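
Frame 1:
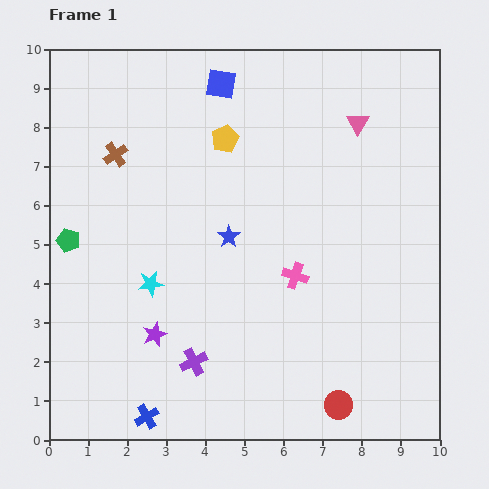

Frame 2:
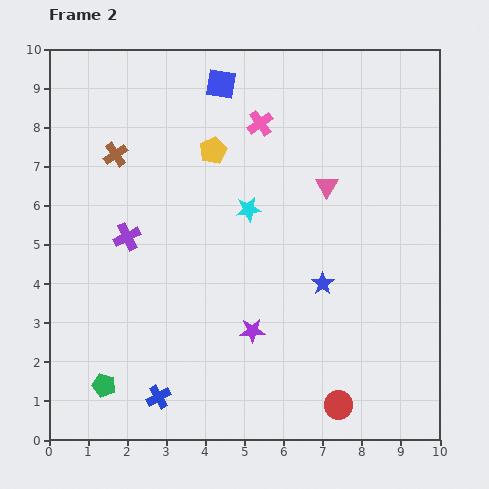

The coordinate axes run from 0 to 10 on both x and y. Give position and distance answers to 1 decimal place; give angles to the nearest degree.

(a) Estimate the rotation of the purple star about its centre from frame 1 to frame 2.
20° clockwise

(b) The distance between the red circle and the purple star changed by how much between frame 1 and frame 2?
-2.1

Distance in frame 1: 5.0. Distance in frame 2: 2.9.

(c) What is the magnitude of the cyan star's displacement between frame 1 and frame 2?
3.1

The cyan star moved from (2.6, 4.0) to (5.1, 5.9), a distance of √(2.5² + 1.9²) ≈ 3.1.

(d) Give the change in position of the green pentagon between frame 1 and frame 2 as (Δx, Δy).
(0.9, -3.7)

The green pentagon was at (0.5, 5.1) in frame 1 and (1.4, 1.4) in frame 2.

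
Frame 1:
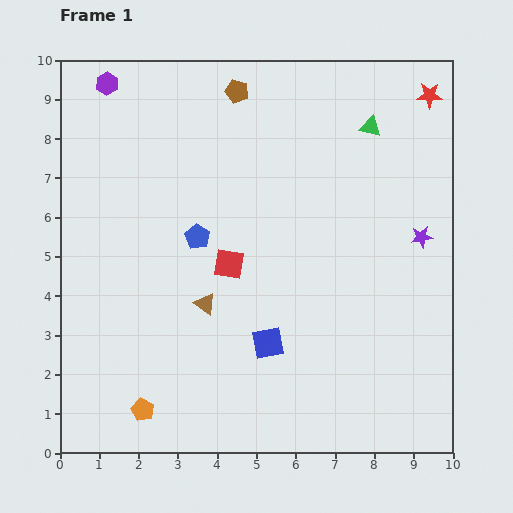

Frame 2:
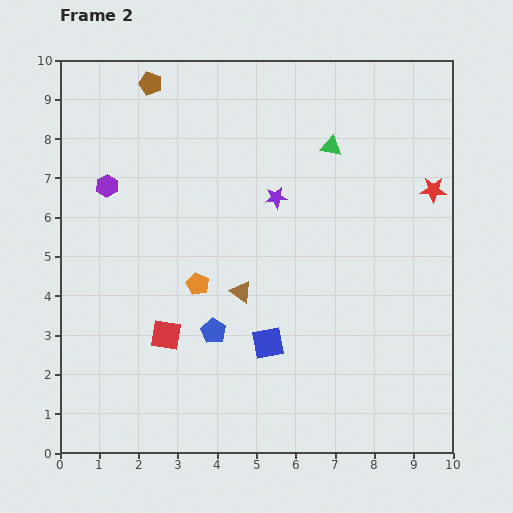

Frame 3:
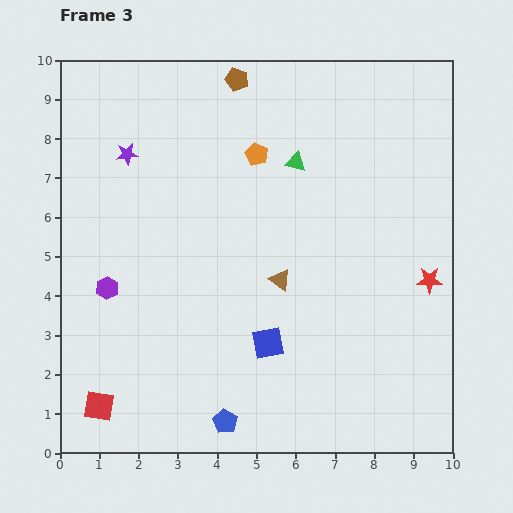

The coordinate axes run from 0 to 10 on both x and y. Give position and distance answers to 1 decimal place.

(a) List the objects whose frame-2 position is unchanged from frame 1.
the blue square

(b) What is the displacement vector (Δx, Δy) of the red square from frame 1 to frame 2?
(-1.6, -1.8)

The red square was at (4.3, 4.8) in frame 1 and (2.7, 3.0) in frame 2.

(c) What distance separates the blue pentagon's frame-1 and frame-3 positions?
4.8

The blue pentagon moved from (3.5, 5.5) to (4.2, 0.8), a distance of √(0.7² + 4.7²) ≈ 4.8.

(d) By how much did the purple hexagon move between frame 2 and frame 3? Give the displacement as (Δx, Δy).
(0.0, -2.6)

The purple hexagon was at (1.2, 6.8) in frame 2 and (1.2, 4.2) in frame 3.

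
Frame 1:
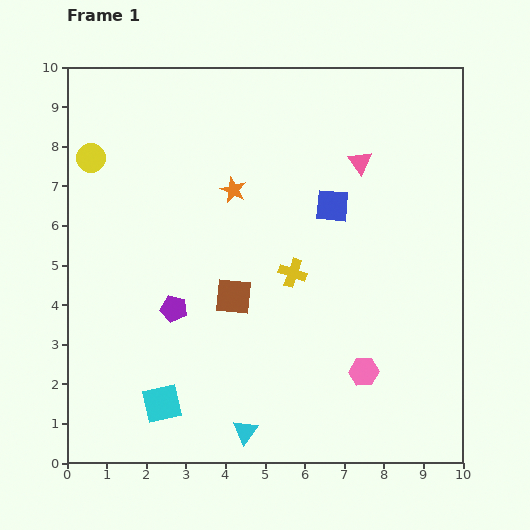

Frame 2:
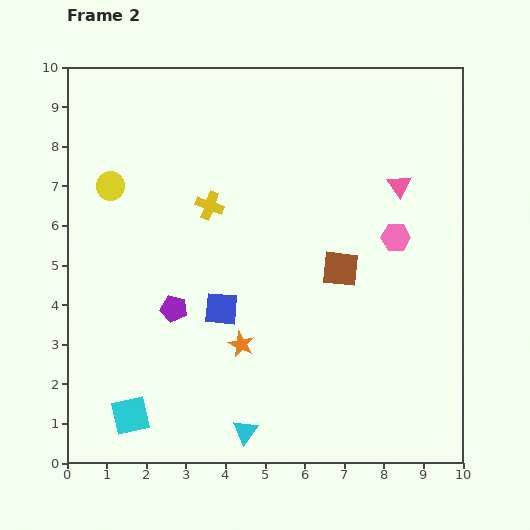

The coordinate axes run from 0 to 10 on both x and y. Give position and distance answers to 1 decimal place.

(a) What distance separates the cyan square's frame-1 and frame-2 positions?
0.9

The cyan square moved from (2.4, 1.5) to (1.6, 1.2), a distance of √(0.8² + 0.3²) ≈ 0.9.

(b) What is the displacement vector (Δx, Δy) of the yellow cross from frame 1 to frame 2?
(-2.1, 1.7)

The yellow cross was at (5.7, 4.8) in frame 1 and (3.6, 6.5) in frame 2.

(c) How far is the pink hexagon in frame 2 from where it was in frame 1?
3.5

The pink hexagon moved from (7.5, 2.3) to (8.3, 5.7), a distance of √(0.8² + 3.4²) ≈ 3.5.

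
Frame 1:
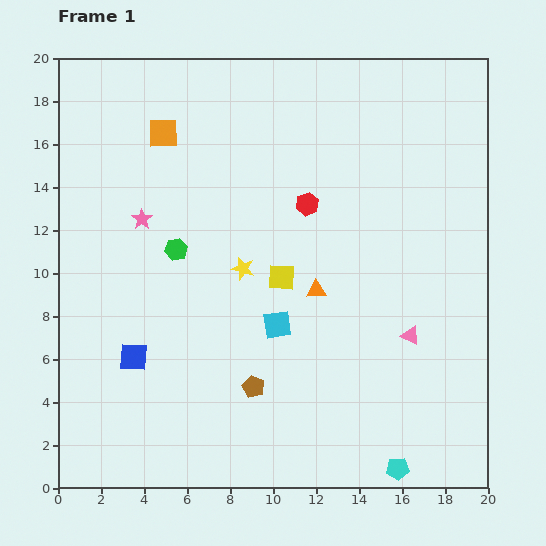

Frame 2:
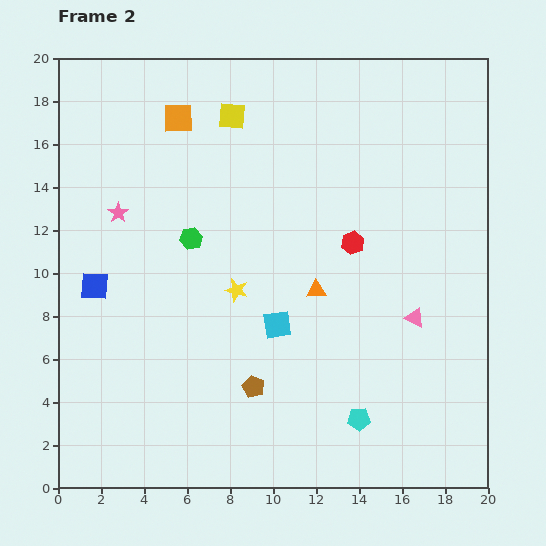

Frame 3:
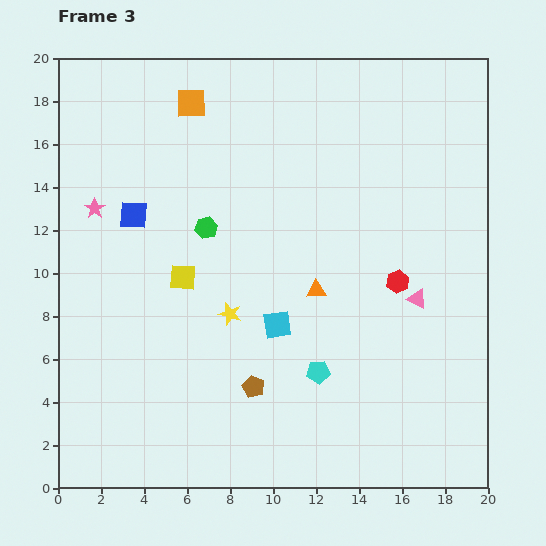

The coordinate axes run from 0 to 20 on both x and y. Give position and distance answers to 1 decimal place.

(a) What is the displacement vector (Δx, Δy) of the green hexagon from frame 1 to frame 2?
(0.7, 0.5)

The green hexagon was at (5.5, 11.1) in frame 1 and (6.2, 11.6) in frame 2.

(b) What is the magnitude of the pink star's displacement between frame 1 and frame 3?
2.3

The pink star moved from (3.9, 12.5) to (1.7, 13.0), a distance of √(2.2² + 0.5²) ≈ 2.3.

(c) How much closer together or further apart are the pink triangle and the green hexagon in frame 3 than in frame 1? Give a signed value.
-1.3

Distance in frame 1: 11.6. Distance in frame 3: 10.3.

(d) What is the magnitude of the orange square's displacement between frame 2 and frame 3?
0.9

The orange square moved from (5.6, 17.2) to (6.2, 17.9), a distance of √(0.6² + 0.7²) ≈ 0.9.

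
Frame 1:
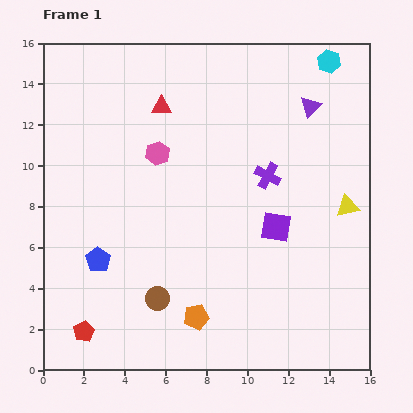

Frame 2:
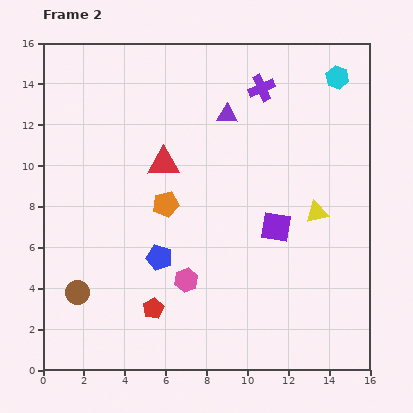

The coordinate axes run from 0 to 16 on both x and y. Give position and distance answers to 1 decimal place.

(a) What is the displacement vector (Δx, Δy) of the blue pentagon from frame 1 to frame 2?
(3.0, 0.1)

The blue pentagon was at (2.7, 5.4) in frame 1 and (5.7, 5.5) in frame 2.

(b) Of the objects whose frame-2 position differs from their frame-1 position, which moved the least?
the cyan hexagon

(moved 0.9)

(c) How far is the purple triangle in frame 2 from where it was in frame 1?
4.1

The purple triangle moved from (13.1, 12.9) to (9.0, 12.5), a distance of √(4.1² + 0.4²) ≈ 4.1.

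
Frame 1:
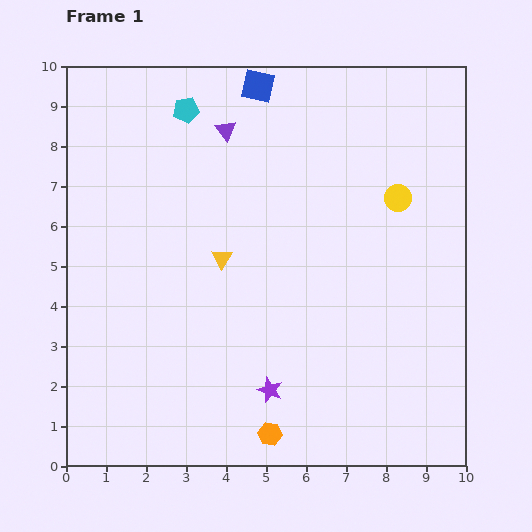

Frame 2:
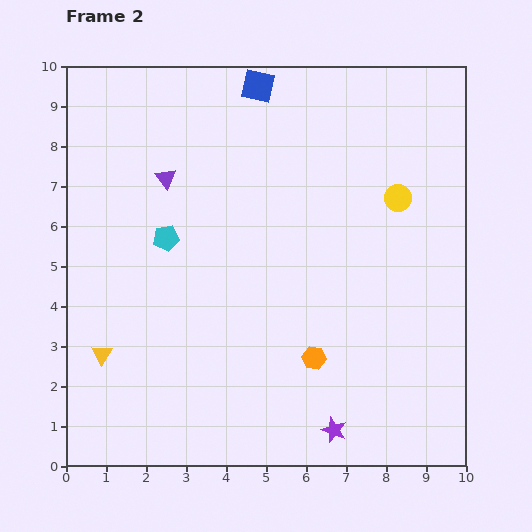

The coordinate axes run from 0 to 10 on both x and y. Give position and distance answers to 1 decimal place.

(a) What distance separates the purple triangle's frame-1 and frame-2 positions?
1.9

The purple triangle moved from (4.0, 8.4) to (2.5, 7.2), a distance of √(1.5² + 1.2²) ≈ 1.9.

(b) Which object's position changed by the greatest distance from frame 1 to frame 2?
the yellow triangle

(moved 3.8; next 3.2)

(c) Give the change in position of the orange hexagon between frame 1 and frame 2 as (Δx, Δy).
(1.1, 1.9)

The orange hexagon was at (5.1, 0.8) in frame 1 and (6.2, 2.7) in frame 2.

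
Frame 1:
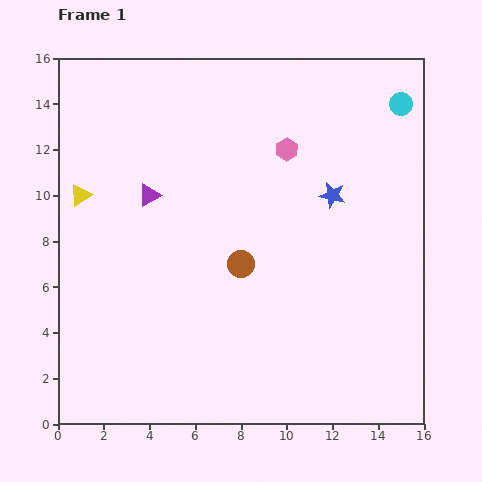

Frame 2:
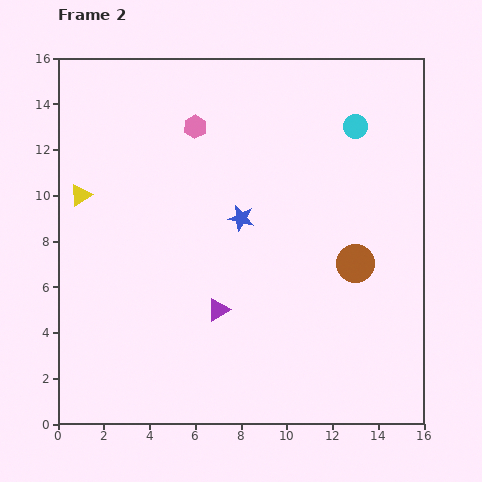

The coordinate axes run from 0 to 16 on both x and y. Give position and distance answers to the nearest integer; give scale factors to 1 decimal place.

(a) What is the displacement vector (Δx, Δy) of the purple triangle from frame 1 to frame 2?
(3, -5)

The purple triangle was at (4, 10) in frame 1 and (7, 5) in frame 2.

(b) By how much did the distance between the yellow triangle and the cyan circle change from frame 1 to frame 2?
-3

Distance in frame 1: 15. Distance in frame 2: 12.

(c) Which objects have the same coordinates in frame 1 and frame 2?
the yellow triangle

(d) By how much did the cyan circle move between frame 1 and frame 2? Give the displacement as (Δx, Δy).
(-2, -1)

The cyan circle was at (15, 14) in frame 1 and (13, 13) in frame 2.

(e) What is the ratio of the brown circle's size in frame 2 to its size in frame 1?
1.4×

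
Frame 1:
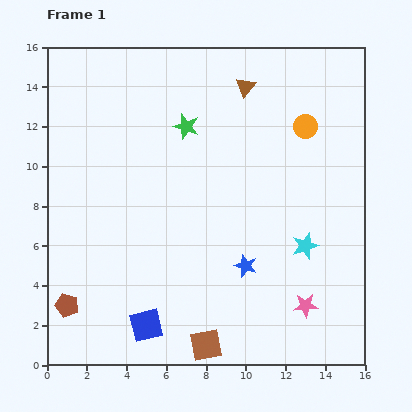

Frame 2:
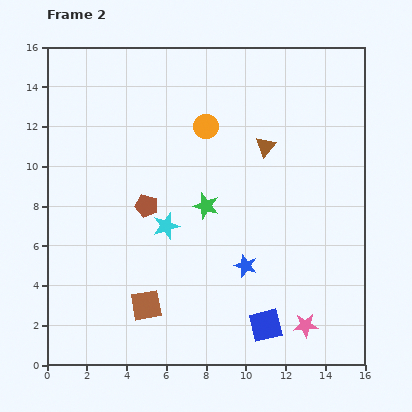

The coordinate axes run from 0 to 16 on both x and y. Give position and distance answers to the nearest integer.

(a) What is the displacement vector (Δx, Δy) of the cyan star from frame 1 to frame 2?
(-7, 1)

The cyan star was at (13, 6) in frame 1 and (6, 7) in frame 2.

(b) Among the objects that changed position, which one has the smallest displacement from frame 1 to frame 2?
the pink star

(moved 1)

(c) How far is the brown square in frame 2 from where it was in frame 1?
4

The brown square moved from (8, 1) to (5, 3), a distance of √(3² + 2²) ≈ 4.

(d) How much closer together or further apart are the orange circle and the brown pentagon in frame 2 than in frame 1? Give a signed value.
-10

Distance in frame 1: 15. Distance in frame 2: 5.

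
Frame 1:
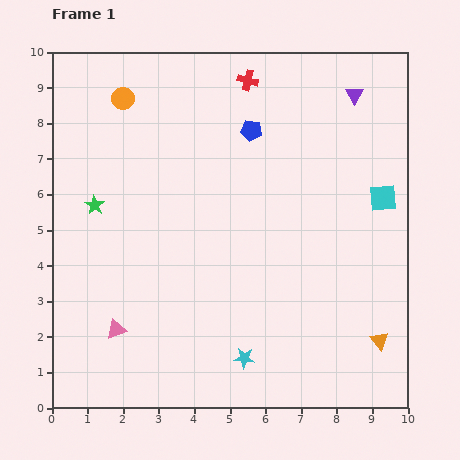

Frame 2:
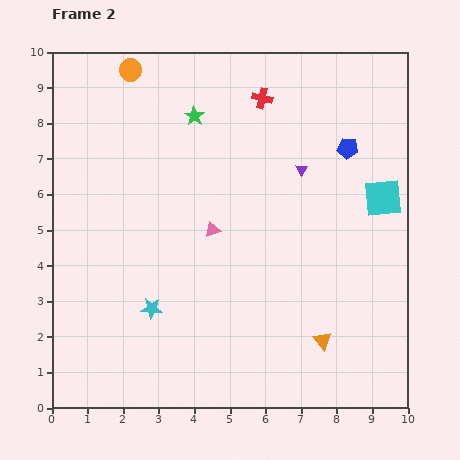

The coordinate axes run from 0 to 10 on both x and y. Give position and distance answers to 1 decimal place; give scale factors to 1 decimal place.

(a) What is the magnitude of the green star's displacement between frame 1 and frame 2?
3.8

The green star moved from (1.2, 5.7) to (4.0, 8.2), a distance of √(2.8² + 2.5²) ≈ 3.8.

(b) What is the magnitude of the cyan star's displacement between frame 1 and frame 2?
3.0

The cyan star moved from (5.4, 1.4) to (2.8, 2.8), a distance of √(2.6² + 1.4²) ≈ 3.0.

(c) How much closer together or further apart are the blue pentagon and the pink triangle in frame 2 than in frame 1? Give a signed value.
-2.4

Distance in frame 1: 6.8. Distance in frame 2: 4.4.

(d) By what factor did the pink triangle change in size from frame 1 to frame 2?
0.8×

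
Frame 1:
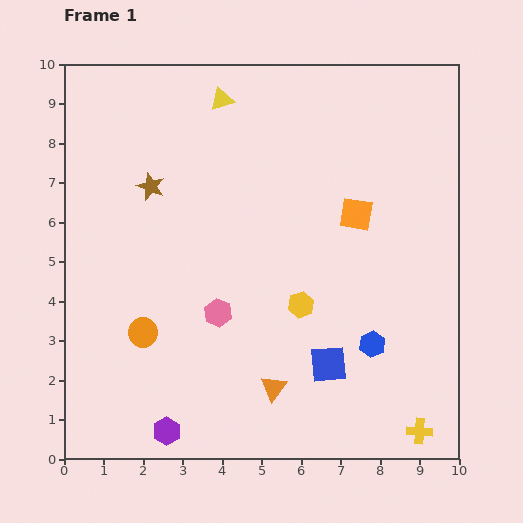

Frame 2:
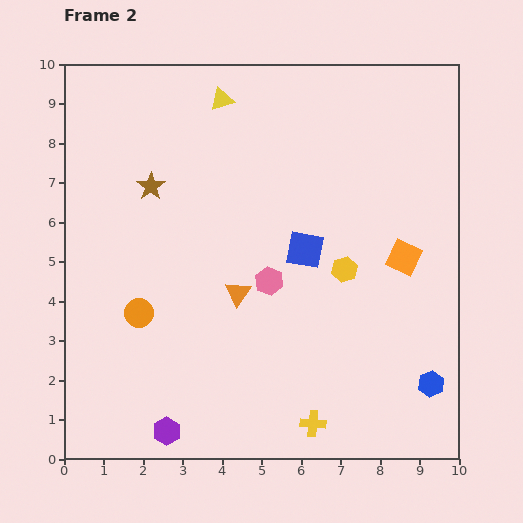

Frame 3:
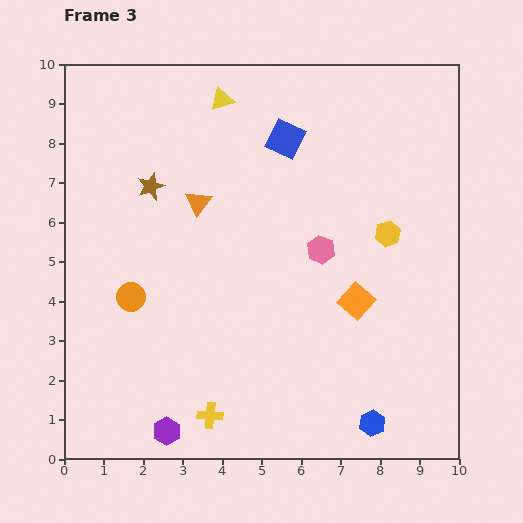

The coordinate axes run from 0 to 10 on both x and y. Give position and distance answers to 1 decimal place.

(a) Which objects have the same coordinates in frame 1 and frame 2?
the yellow triangle, the brown star, the purple hexagon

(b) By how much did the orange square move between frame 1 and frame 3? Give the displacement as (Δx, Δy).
(0.0, -2.2)

The orange square was at (7.4, 6.2) in frame 1 and (7.4, 4.0) in frame 3.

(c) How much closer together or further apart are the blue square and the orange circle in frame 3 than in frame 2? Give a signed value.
+1.1

Distance in frame 2: 4.5. Distance in frame 3: 5.6.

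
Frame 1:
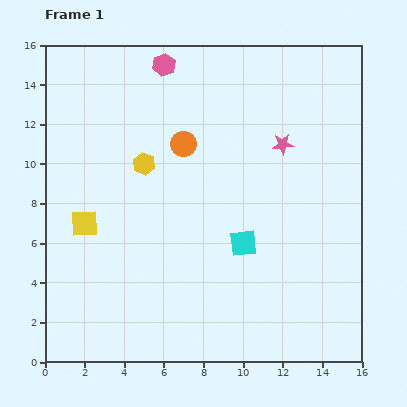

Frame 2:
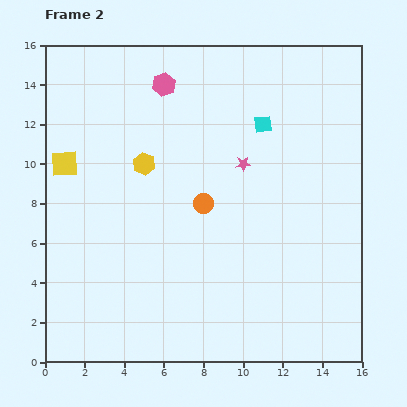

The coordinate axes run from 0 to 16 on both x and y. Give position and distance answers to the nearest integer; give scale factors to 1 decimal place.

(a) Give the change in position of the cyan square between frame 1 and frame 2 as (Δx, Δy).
(1, 6)

The cyan square was at (10, 6) in frame 1 and (11, 12) in frame 2.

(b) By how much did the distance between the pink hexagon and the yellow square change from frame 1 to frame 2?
-3

Distance in frame 1: 9. Distance in frame 2: 6.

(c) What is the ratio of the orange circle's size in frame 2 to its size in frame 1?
0.8×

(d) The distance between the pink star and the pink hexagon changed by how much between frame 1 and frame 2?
-1

Distance in frame 1: 7. Distance in frame 2: 6.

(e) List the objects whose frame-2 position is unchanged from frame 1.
the yellow hexagon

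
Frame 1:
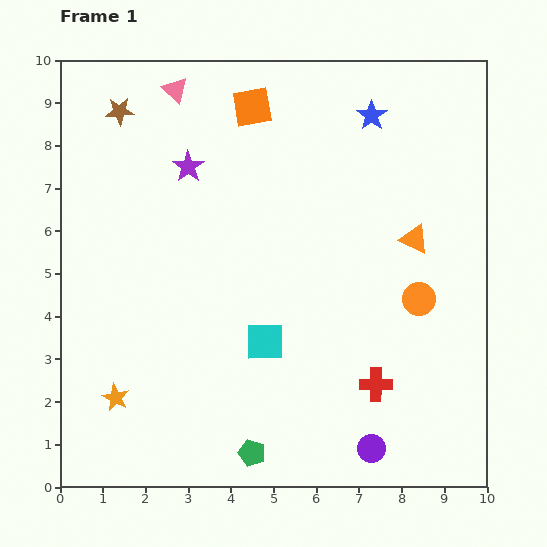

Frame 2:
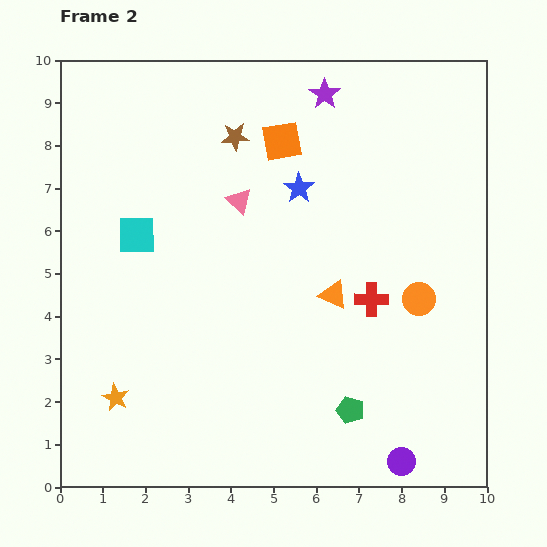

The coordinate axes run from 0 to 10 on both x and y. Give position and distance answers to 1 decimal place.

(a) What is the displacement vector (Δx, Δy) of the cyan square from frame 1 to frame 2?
(-3.0, 2.5)

The cyan square was at (4.8, 3.4) in frame 1 and (1.8, 5.9) in frame 2.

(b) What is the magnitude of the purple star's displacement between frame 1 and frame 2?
3.6

The purple star moved from (3.0, 7.5) to (6.2, 9.2), a distance of √(3.2² + 1.7²) ≈ 3.6.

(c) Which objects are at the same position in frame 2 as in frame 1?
the orange circle, the orange star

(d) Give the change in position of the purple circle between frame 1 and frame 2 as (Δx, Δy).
(0.7, -0.3)

The purple circle was at (7.3, 0.9) in frame 1 and (8.0, 0.6) in frame 2.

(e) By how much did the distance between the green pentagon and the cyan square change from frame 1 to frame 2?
+3.9

Distance in frame 1: 2.6. Distance in frame 2: 6.5.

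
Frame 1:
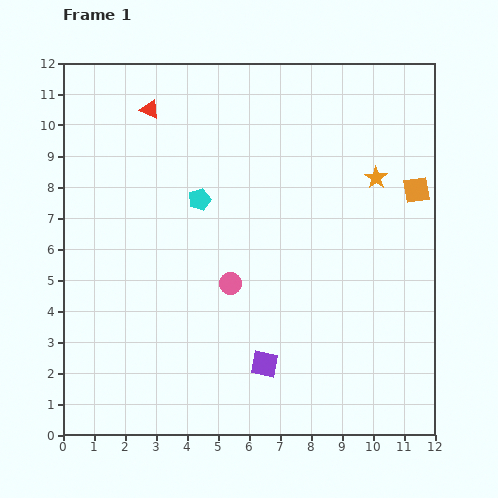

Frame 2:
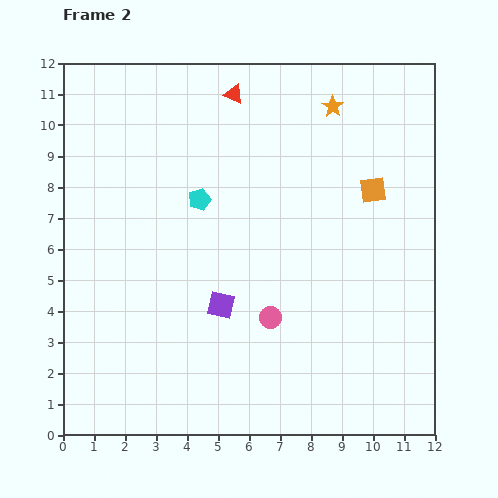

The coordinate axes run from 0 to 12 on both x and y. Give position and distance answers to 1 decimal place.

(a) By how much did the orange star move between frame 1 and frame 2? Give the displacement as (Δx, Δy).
(-1.4, 2.3)

The orange star was at (10.1, 8.3) in frame 1 and (8.7, 10.6) in frame 2.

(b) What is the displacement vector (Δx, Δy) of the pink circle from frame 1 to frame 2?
(1.3, -1.1)

The pink circle was at (5.4, 4.9) in frame 1 and (6.7, 3.8) in frame 2.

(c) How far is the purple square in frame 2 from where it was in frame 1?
2.4

The purple square moved from (6.5, 2.3) to (5.1, 4.2), a distance of √(1.4² + 1.9²) ≈ 2.4.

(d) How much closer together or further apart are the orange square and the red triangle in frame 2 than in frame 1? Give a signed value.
-3.5

Distance in frame 1: 9.0. Distance in frame 2: 5.5.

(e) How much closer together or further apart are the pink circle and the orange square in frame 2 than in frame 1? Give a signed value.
-1.4

Distance in frame 1: 6.7. Distance in frame 2: 5.3.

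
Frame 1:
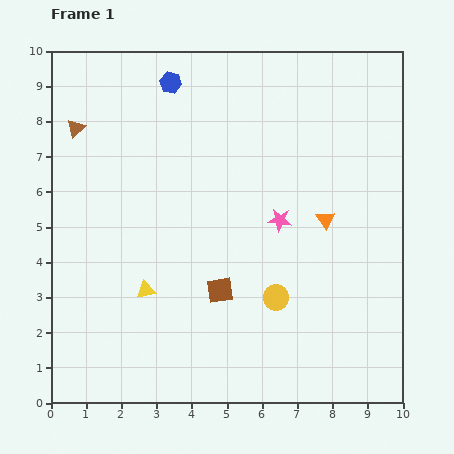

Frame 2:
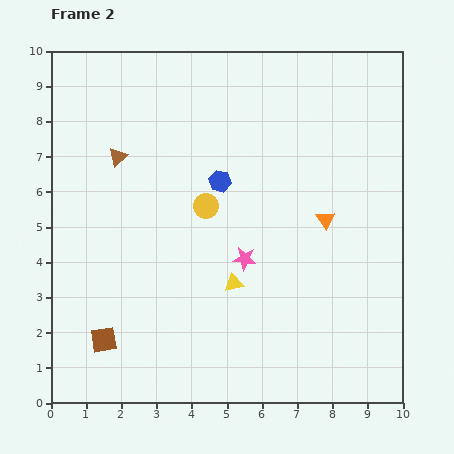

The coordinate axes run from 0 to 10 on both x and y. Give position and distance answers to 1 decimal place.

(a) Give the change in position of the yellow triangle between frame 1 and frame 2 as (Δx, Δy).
(2.5, 0.2)

The yellow triangle was at (2.7, 3.2) in frame 1 and (5.2, 3.4) in frame 2.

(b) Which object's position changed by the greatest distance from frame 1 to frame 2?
the brown square

(moved 3.6; next 3.3)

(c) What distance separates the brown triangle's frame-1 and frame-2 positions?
1.4

The brown triangle moved from (0.7, 7.8) to (1.9, 7.0), a distance of √(1.2² + 0.8²) ≈ 1.4.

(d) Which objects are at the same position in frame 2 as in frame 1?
the orange triangle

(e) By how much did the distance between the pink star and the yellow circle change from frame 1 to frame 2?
-0.3

Distance in frame 1: 2.2. Distance in frame 2: 1.9.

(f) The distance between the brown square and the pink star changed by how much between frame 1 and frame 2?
+2.0

Distance in frame 1: 2.6. Distance in frame 2: 4.6.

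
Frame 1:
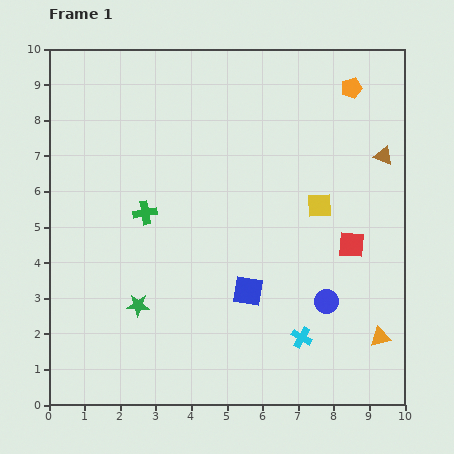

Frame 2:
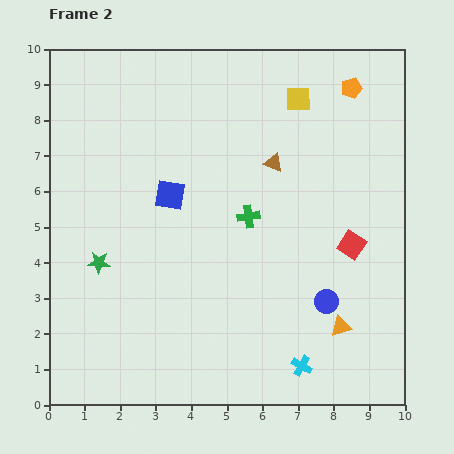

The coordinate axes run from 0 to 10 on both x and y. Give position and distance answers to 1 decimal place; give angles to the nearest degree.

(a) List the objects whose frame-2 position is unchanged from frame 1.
the blue circle, the red square, the orange pentagon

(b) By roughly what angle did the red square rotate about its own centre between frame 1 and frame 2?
28° clockwise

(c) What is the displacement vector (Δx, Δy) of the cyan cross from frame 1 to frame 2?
(0.0, -0.8)

The cyan cross was at (7.1, 1.9) in frame 1 and (7.1, 1.1) in frame 2.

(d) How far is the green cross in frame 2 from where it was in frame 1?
2.9

The green cross moved from (2.7, 5.4) to (5.6, 5.3), a distance of √(2.9² + 0.1²) ≈ 2.9.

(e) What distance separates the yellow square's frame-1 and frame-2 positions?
3.1

The yellow square moved from (7.6, 5.6) to (7.0, 8.6), a distance of √(0.6² + 3.0²) ≈ 3.1.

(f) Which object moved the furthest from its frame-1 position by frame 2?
the blue square

(moved 3.5; next 3.1)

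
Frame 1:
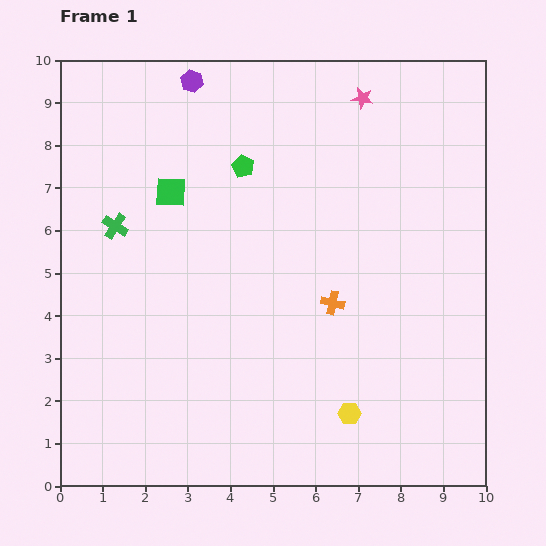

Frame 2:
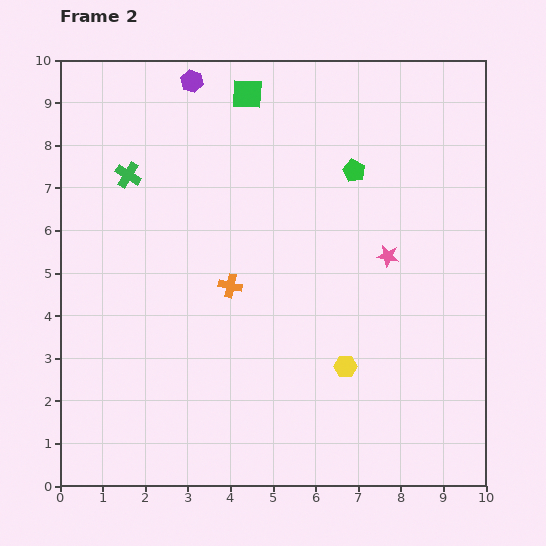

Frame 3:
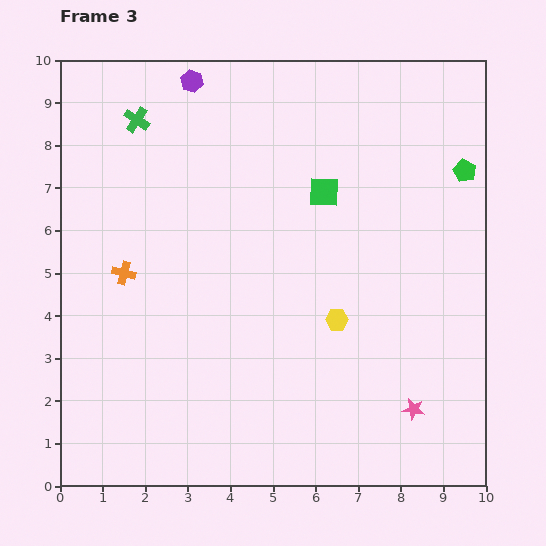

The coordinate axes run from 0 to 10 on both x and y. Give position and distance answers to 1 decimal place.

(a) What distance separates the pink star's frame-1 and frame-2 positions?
3.7

The pink star moved from (7.1, 9.1) to (7.7, 5.4), a distance of √(0.6² + 3.7²) ≈ 3.7.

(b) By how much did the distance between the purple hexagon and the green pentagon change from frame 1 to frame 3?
+4.4

Distance in frame 1: 2.3. Distance in frame 3: 6.7.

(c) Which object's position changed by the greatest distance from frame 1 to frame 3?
the pink star

(moved 7.4; next 5.2)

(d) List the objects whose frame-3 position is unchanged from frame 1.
the purple hexagon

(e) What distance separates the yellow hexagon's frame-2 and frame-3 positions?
1.1

The yellow hexagon moved from (6.7, 2.8) to (6.5, 3.9), a distance of √(0.2² + 1.1²) ≈ 1.1.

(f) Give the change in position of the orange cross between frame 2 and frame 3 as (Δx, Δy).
(-2.5, 0.3)

The orange cross was at (4.0, 4.7) in frame 2 and (1.5, 5.0) in frame 3.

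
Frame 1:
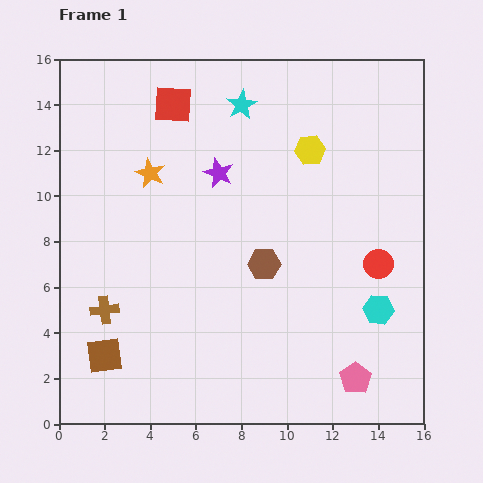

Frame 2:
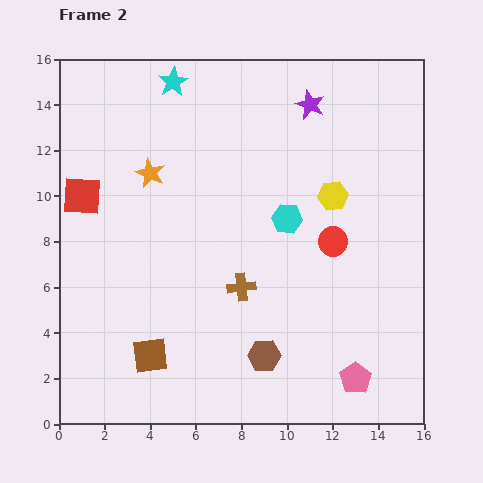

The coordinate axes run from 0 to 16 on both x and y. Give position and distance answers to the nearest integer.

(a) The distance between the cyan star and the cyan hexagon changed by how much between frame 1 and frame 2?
-3

Distance in frame 1: 11. Distance in frame 2: 8.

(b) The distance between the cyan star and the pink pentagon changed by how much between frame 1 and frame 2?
+2

Distance in frame 1: 13. Distance in frame 2: 15.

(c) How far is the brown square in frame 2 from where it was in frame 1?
2

The brown square moved from (2, 3) to (4, 3), a distance of √(2² + 0²) ≈ 2.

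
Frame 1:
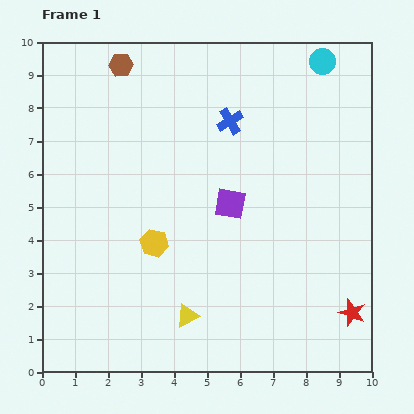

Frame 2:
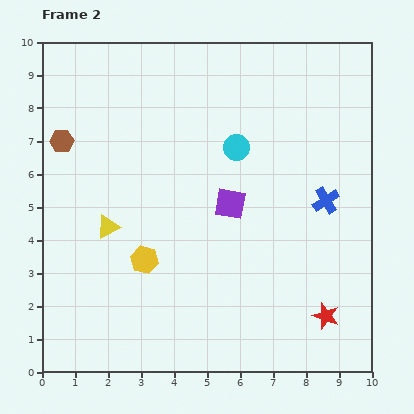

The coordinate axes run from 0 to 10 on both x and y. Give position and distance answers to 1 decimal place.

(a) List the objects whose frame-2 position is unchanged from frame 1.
the purple square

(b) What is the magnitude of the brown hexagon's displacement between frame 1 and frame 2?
2.9

The brown hexagon moved from (2.4, 9.3) to (0.6, 7.0), a distance of √(1.8² + 2.3²) ≈ 2.9.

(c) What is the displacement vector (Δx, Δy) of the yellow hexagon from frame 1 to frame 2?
(-0.3, -0.5)

The yellow hexagon was at (3.4, 3.9) in frame 1 and (3.1, 3.4) in frame 2.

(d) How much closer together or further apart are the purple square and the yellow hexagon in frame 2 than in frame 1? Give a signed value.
+0.5

Distance in frame 1: 2.6. Distance in frame 2: 3.1.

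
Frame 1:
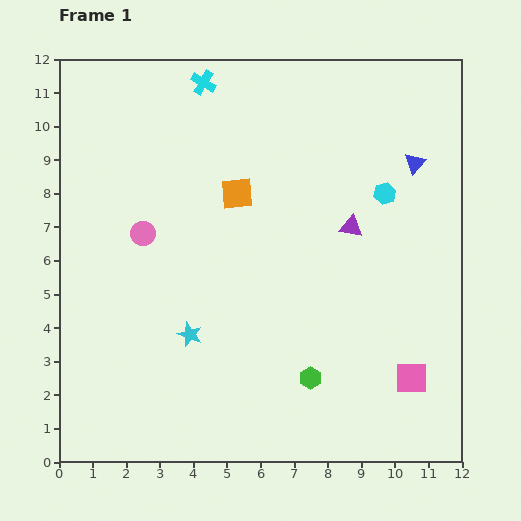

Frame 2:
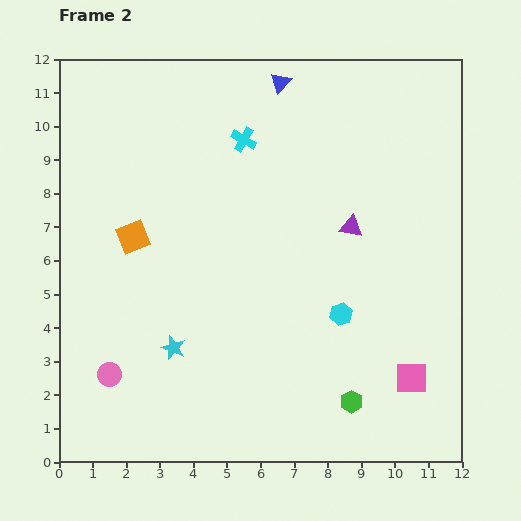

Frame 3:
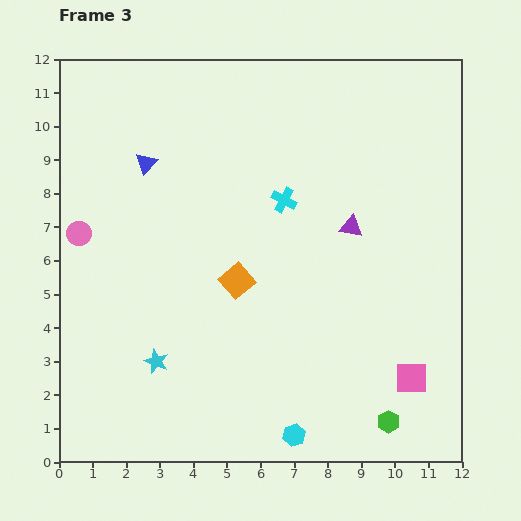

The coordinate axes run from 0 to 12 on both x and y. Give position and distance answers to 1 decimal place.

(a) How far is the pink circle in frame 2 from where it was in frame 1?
4.3

The pink circle moved from (2.5, 6.8) to (1.5, 2.6), a distance of √(1.0² + 4.2²) ≈ 4.3.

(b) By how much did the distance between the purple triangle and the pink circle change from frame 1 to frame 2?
+2.2

Distance in frame 1: 6.2. Distance in frame 2: 8.4.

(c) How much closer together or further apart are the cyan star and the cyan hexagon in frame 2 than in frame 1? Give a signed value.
-2.1

Distance in frame 1: 7.2. Distance in frame 2: 5.1.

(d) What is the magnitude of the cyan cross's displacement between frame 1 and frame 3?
4.2

The cyan cross moved from (4.3, 11.3) to (6.7, 7.8), a distance of √(2.4² + 3.5²) ≈ 4.2.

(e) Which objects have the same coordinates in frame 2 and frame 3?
the pink square, the purple triangle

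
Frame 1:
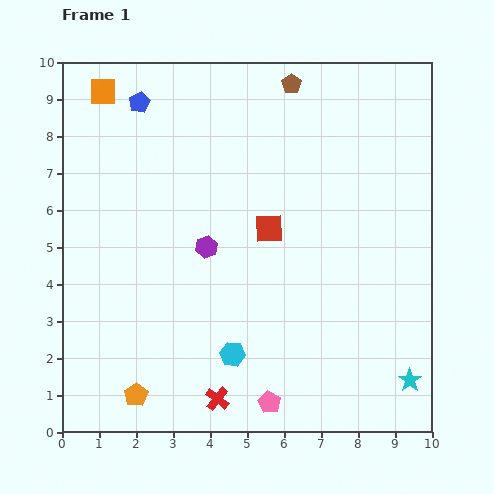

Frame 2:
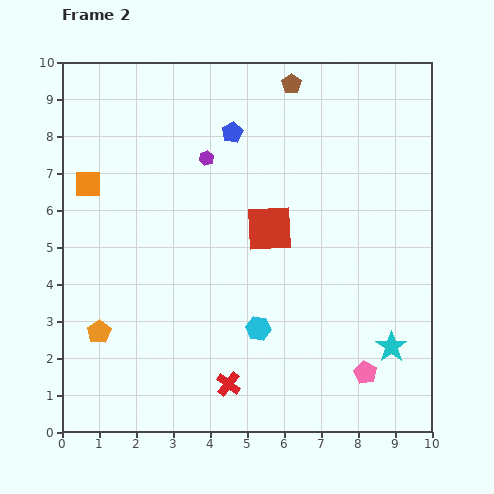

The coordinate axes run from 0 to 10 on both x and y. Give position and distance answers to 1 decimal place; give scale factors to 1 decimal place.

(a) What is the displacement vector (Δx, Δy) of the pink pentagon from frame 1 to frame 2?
(2.6, 0.8)

The pink pentagon was at (5.6, 0.8) in frame 1 and (8.2, 1.6) in frame 2.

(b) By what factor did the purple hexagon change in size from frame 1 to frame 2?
0.7×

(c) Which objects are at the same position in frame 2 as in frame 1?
the brown pentagon, the red square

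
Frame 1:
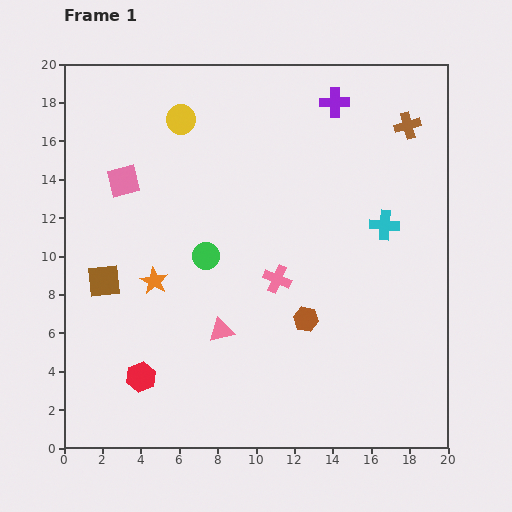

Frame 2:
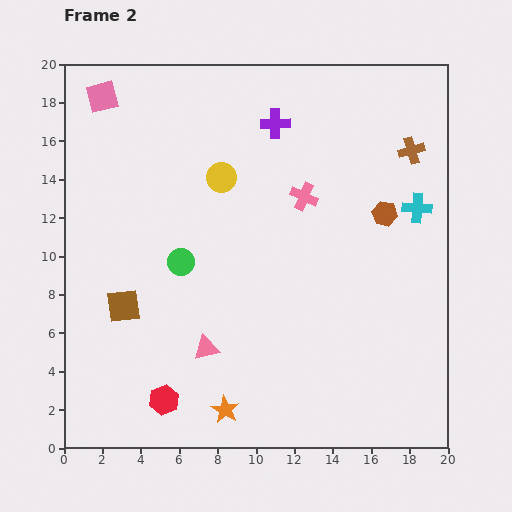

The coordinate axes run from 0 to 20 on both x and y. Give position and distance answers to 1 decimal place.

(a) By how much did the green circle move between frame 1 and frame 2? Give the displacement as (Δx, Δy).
(-1.3, -0.3)

The green circle was at (7.4, 10.0) in frame 1 and (6.1, 9.7) in frame 2.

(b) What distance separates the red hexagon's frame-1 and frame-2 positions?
1.7

The red hexagon moved from (4.0, 3.7) to (5.2, 2.5), a distance of √(1.2² + 1.2²) ≈ 1.7.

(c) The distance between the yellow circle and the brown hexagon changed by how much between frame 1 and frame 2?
-3.6

Distance in frame 1: 12.3. Distance in frame 2: 8.7.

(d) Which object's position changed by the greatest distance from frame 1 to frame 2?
the orange star

(moved 7.7; next 6.9)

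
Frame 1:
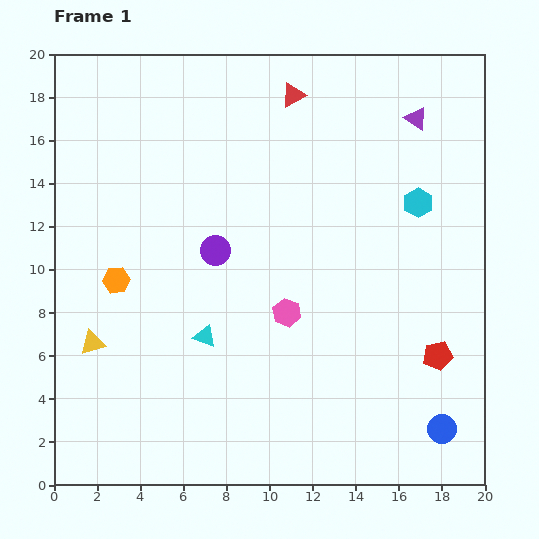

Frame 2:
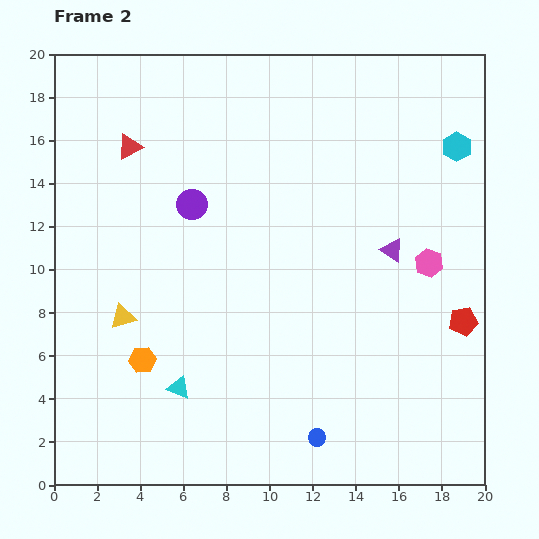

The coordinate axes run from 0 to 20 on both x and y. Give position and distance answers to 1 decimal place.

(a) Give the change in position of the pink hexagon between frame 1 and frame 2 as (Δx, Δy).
(6.6, 2.3)

The pink hexagon was at (10.8, 8.0) in frame 1 and (17.4, 10.3) in frame 2.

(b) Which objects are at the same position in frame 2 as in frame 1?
none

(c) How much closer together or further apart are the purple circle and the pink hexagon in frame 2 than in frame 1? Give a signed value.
+6.9

Distance in frame 1: 4.4. Distance in frame 2: 11.3.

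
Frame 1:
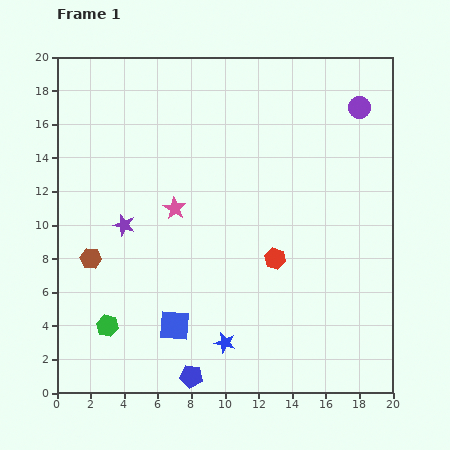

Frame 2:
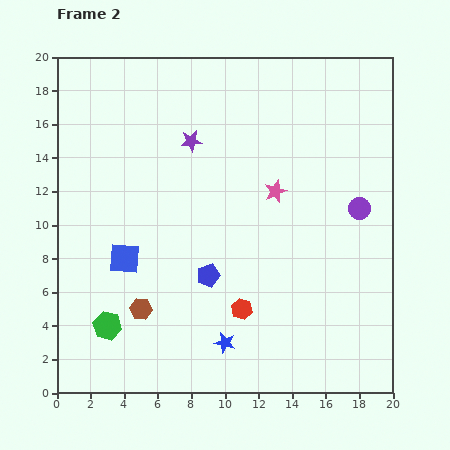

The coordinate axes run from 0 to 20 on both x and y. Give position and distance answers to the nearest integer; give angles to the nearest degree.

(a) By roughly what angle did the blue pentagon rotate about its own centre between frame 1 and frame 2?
26° counter-clockwise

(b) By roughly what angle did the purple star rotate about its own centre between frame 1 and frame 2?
22° counter-clockwise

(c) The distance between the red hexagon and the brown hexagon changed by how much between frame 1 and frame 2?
-5

Distance in frame 1: 11. Distance in frame 2: 6.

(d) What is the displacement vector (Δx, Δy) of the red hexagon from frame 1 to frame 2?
(-2, -3)

The red hexagon was at (13, 8) in frame 1 and (11, 5) in frame 2.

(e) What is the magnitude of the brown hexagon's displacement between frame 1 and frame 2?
4

The brown hexagon moved from (2, 8) to (5, 5), a distance of √(3² + 3²) ≈ 4.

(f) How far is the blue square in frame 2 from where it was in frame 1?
5

The blue square moved from (7, 4) to (4, 8), a distance of √(3² + 4²) ≈ 5.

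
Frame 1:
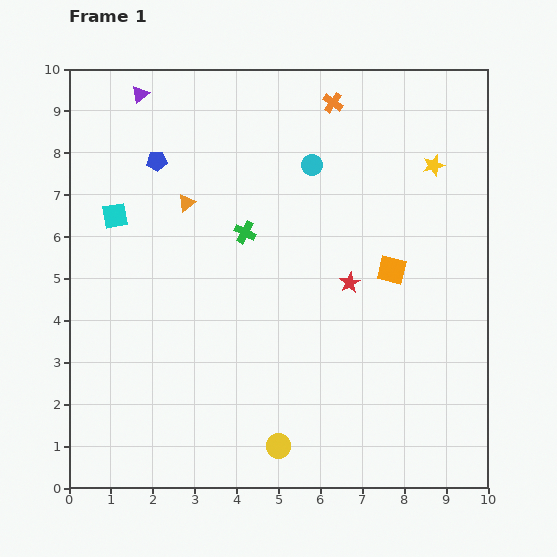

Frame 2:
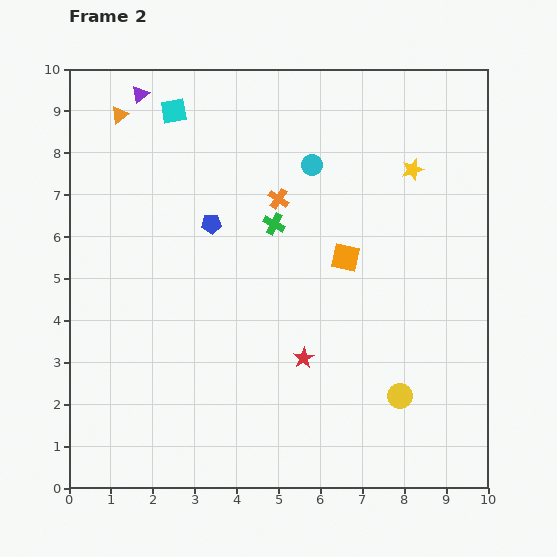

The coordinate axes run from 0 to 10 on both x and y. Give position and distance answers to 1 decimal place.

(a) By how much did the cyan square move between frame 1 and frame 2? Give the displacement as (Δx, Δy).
(1.4, 2.5)

The cyan square was at (1.1, 6.5) in frame 1 and (2.5, 9.0) in frame 2.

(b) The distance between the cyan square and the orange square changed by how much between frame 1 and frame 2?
-1.3

Distance in frame 1: 6.7. Distance in frame 2: 5.4.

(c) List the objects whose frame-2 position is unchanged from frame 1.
the purple triangle, the cyan circle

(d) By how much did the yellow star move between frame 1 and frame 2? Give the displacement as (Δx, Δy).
(-0.5, -0.1)

The yellow star was at (8.7, 7.7) in frame 1 and (8.2, 7.6) in frame 2.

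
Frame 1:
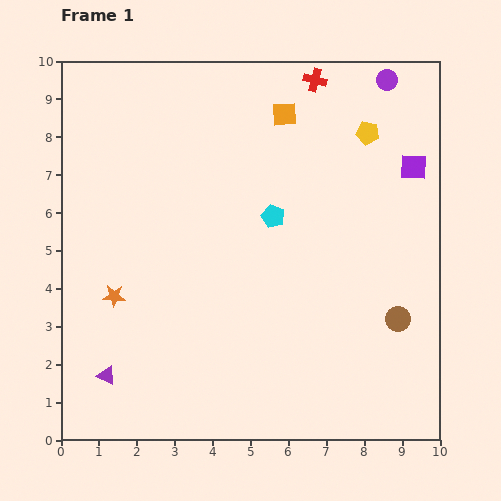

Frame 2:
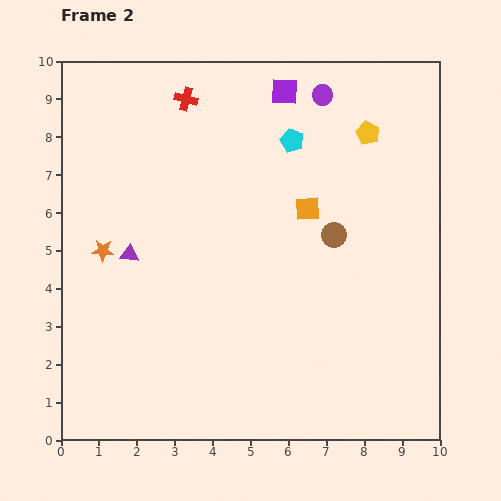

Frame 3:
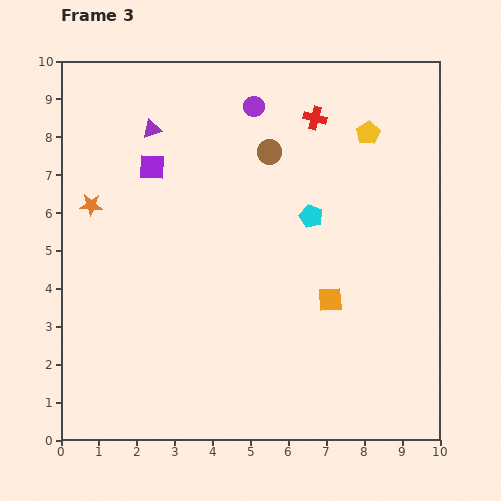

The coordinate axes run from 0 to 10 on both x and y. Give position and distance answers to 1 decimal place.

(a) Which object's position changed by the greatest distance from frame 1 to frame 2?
the purple square

(moved 3.9; next 3.4)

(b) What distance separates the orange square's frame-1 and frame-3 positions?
5.0

The orange square moved from (5.9, 8.6) to (7.1, 3.7), a distance of √(1.2² + 4.9²) ≈ 5.0.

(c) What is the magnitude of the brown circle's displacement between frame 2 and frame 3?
2.8

The brown circle moved from (7.2, 5.4) to (5.5, 7.6), a distance of √(1.7² + 2.2²) ≈ 2.8.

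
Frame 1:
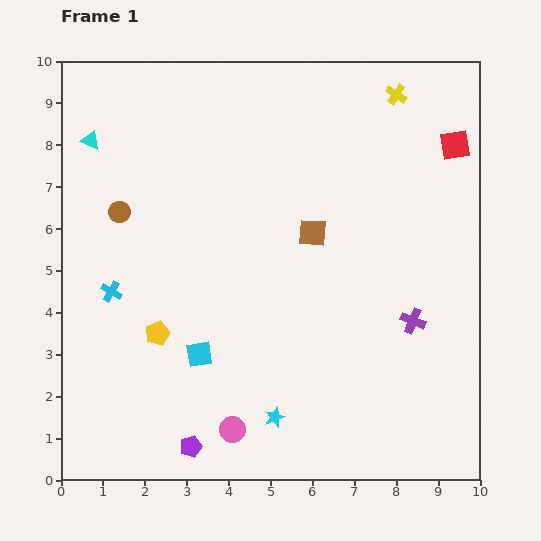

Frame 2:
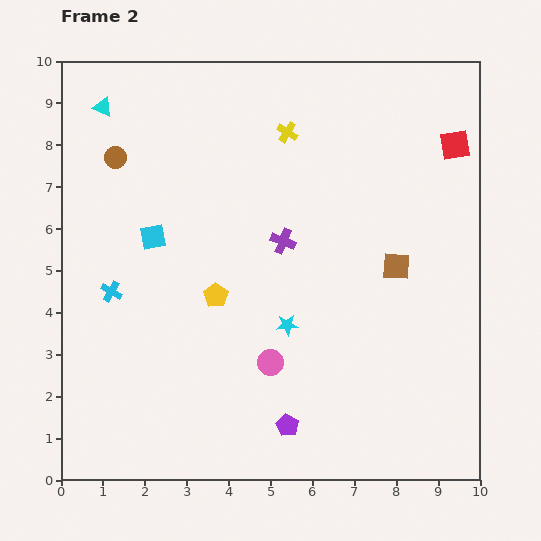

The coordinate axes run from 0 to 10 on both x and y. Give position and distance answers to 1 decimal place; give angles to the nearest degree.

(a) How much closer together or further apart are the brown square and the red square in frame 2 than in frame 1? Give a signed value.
-0.8

Distance in frame 1: 4.0. Distance in frame 2: 3.2.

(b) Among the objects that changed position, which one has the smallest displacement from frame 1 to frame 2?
the cyan triangle

(moved 0.9)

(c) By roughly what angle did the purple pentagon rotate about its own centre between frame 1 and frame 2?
22° counter-clockwise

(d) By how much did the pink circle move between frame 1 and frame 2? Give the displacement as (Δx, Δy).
(0.9, 1.6)

The pink circle was at (4.1, 1.2) in frame 1 and (5.0, 2.8) in frame 2.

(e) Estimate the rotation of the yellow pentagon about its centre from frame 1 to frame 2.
17° counter-clockwise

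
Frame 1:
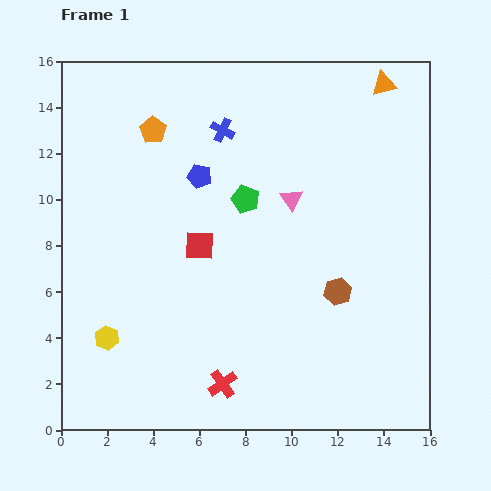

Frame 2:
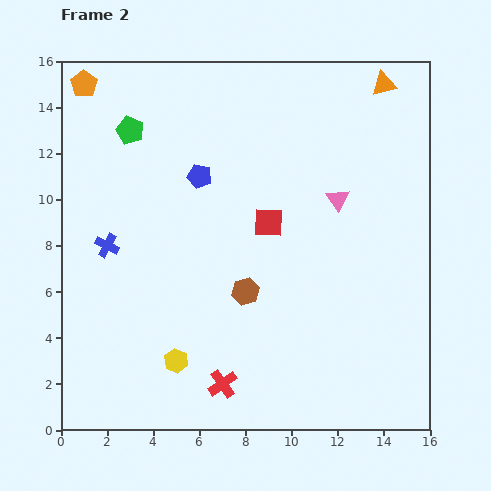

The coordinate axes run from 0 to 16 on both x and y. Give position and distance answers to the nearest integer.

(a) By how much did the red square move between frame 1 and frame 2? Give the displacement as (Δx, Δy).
(3, 1)

The red square was at (6, 8) in frame 1 and (9, 9) in frame 2.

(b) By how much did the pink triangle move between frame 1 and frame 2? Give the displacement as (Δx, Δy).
(2, 0)

The pink triangle was at (10, 10) in frame 1 and (12, 10) in frame 2.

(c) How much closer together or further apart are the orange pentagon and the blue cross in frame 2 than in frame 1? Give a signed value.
+4

Distance in frame 1: 3. Distance in frame 2: 7.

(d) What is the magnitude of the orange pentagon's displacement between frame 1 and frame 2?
4

The orange pentagon moved from (4, 13) to (1, 15), a distance of √(3² + 2²) ≈ 4.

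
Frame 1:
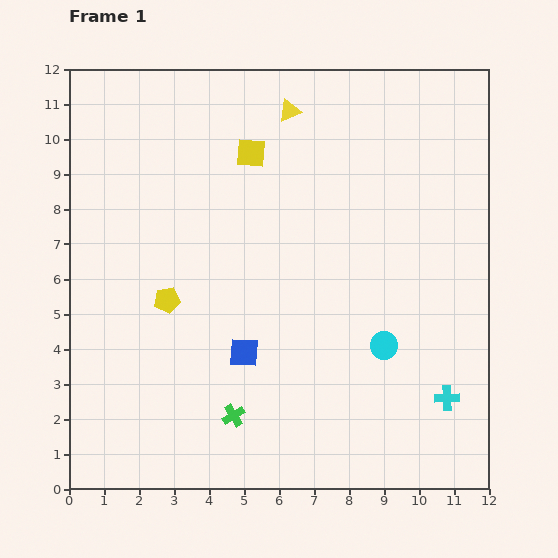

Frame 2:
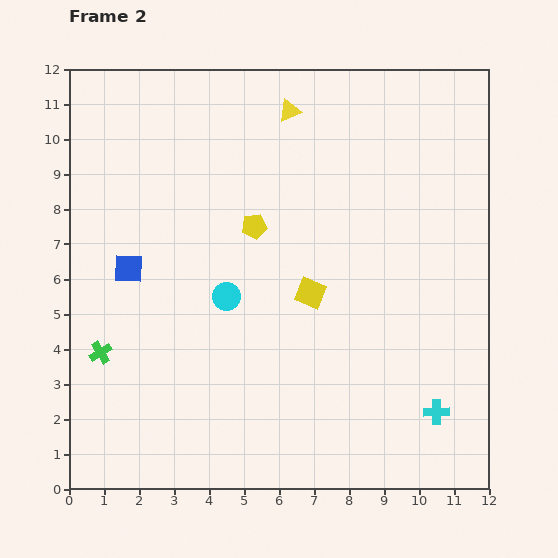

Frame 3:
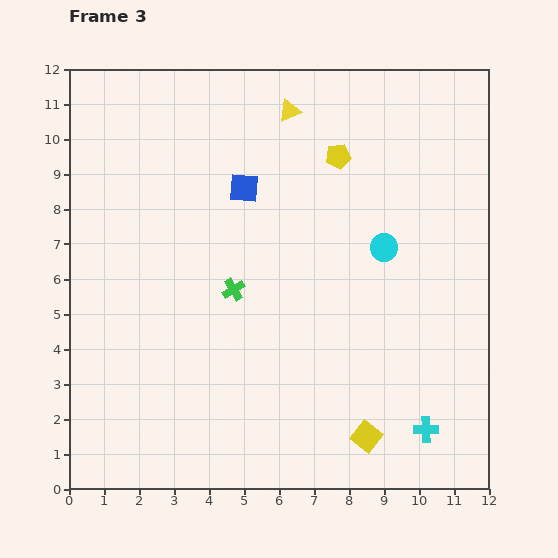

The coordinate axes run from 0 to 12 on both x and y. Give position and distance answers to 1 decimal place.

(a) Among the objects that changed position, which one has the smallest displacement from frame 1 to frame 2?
the cyan cross

(moved 0.5)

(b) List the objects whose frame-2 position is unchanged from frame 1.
the yellow triangle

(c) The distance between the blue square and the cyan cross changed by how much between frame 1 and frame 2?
+3.8

Distance in frame 1: 5.9. Distance in frame 2: 9.7.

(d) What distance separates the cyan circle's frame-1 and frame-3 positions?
2.8

The cyan circle moved from (9.0, 4.1) to (9.0, 6.9), a distance of √(0.0² + 2.8²) ≈ 2.8.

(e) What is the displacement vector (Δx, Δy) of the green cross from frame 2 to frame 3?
(3.8, 1.8)

The green cross was at (0.9, 3.9) in frame 2 and (4.7, 5.7) in frame 3.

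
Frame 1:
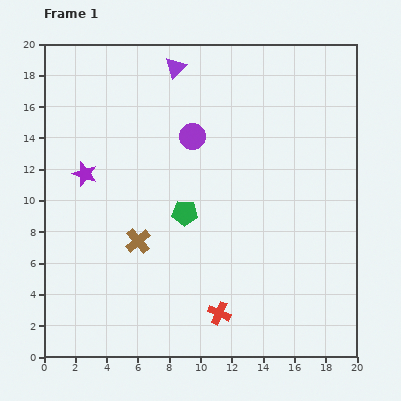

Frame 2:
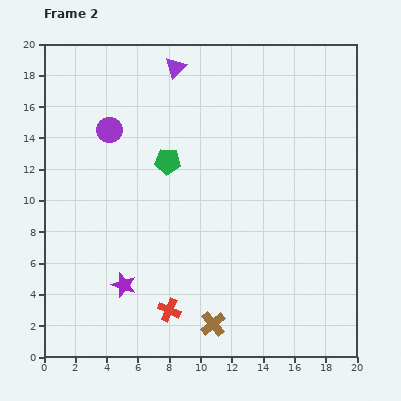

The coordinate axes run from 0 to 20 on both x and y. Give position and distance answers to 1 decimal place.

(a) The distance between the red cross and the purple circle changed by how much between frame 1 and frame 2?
+0.7

Distance in frame 1: 11.4. Distance in frame 2: 12.1.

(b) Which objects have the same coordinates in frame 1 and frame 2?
the purple triangle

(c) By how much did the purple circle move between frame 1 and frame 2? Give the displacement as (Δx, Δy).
(-5.3, 0.4)

The purple circle was at (9.5, 14.1) in frame 1 and (4.2, 14.5) in frame 2.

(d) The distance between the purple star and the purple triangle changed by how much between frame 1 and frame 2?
+5.4

Distance in frame 1: 8.9. Distance in frame 2: 14.3.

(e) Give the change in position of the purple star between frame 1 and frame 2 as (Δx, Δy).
(2.5, -7.1)

The purple star was at (2.6, 11.7) in frame 1 and (5.1, 4.6) in frame 2.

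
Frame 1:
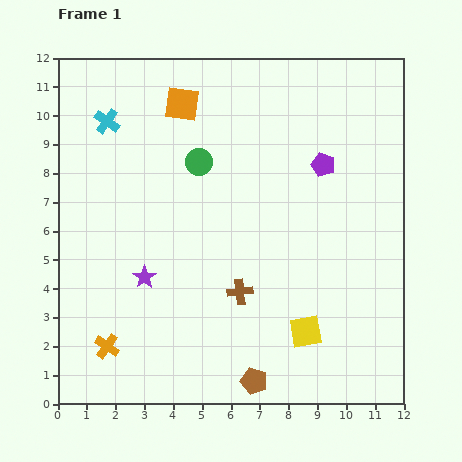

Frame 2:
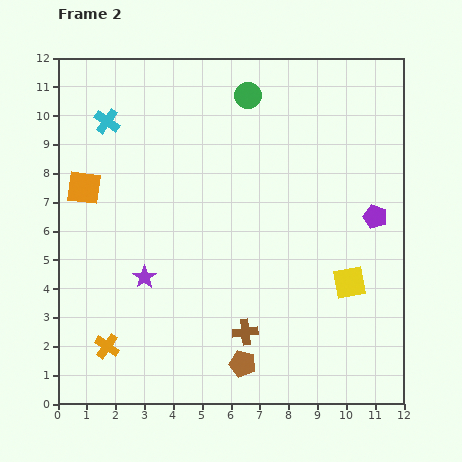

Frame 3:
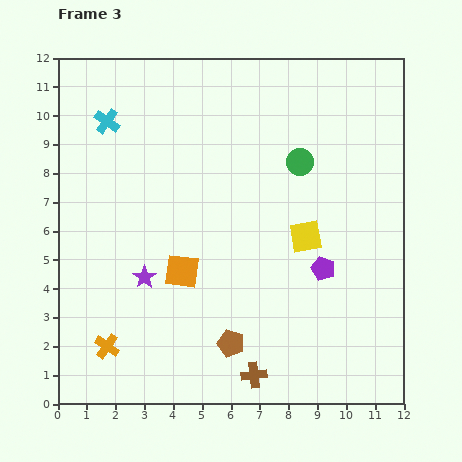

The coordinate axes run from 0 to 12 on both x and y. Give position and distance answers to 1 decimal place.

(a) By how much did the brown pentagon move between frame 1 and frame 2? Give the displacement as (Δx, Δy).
(-0.4, 0.6)

The brown pentagon was at (6.8, 0.8) in frame 1 and (6.4, 1.4) in frame 2.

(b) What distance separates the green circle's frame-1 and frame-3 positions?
3.5

The green circle moved from (4.9, 8.4) to (8.4, 8.4), a distance of √(3.5² + 0.0²) ≈ 3.5.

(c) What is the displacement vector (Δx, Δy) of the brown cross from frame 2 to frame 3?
(0.3, -1.5)

The brown cross was at (6.5, 2.5) in frame 2 and (6.8, 1.0) in frame 3.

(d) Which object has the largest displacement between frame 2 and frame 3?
the orange square

(moved 4.5; next 2.9)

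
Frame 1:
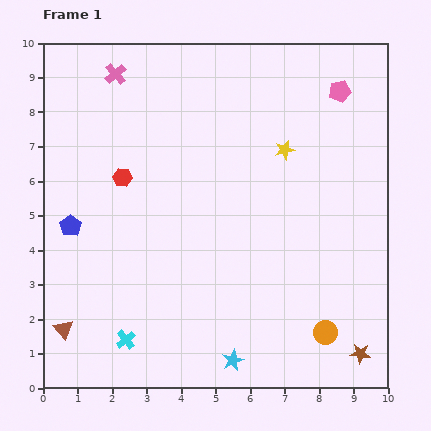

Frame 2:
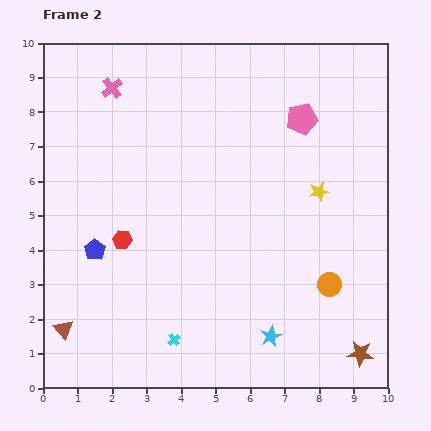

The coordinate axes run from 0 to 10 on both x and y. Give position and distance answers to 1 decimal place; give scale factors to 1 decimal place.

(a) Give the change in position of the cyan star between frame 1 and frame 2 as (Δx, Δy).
(1.1, 0.7)

The cyan star was at (5.5, 0.8) in frame 1 and (6.6, 1.5) in frame 2.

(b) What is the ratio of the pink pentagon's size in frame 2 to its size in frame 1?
1.5×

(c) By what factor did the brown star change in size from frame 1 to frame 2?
1.3×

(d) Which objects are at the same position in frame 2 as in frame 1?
the brown triangle, the brown star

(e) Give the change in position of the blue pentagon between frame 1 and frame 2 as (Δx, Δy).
(0.7, -0.7)

The blue pentagon was at (0.8, 4.7) in frame 1 and (1.5, 4.0) in frame 2.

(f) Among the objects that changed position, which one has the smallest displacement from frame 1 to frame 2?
the pink cross

(moved 0.4)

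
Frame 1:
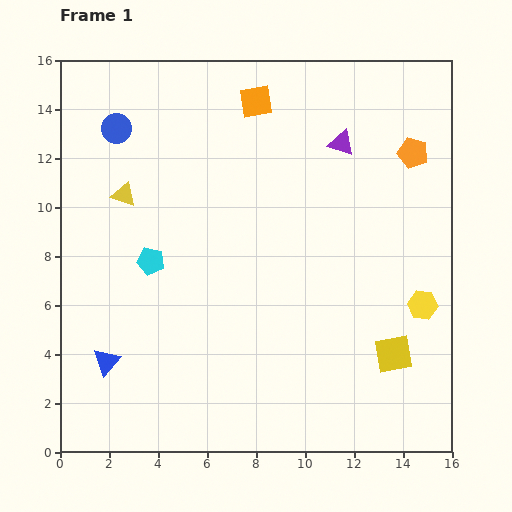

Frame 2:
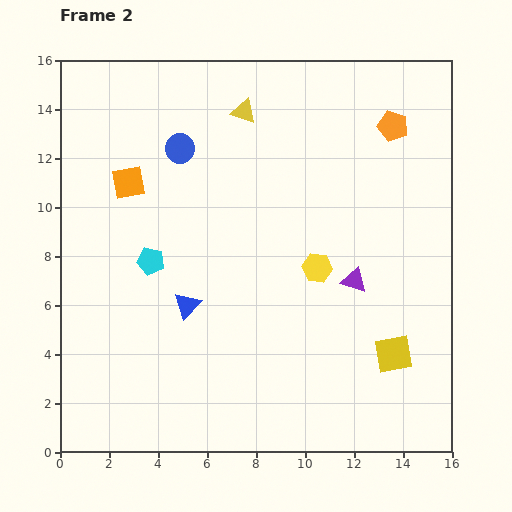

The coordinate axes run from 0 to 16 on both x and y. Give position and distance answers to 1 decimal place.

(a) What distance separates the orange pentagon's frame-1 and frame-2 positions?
1.4

The orange pentagon moved from (14.4, 12.2) to (13.6, 13.3), a distance of √(0.8² + 1.1²) ≈ 1.4.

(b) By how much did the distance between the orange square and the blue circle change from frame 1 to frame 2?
-3.3

Distance in frame 1: 5.8. Distance in frame 2: 2.5.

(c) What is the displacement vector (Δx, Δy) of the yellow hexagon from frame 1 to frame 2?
(-4.3, 1.5)

The yellow hexagon was at (14.8, 6.0) in frame 1 and (10.5, 7.5) in frame 2.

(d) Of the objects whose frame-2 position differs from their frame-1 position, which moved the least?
the orange pentagon

(moved 1.4)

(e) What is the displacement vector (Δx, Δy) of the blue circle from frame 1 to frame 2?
(2.6, -0.8)

The blue circle was at (2.3, 13.2) in frame 1 and (4.9, 12.4) in frame 2.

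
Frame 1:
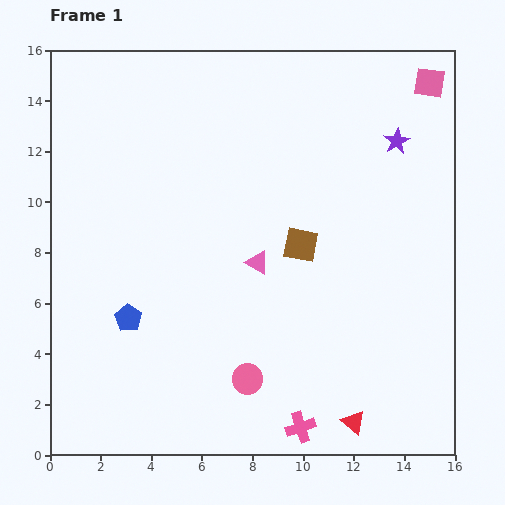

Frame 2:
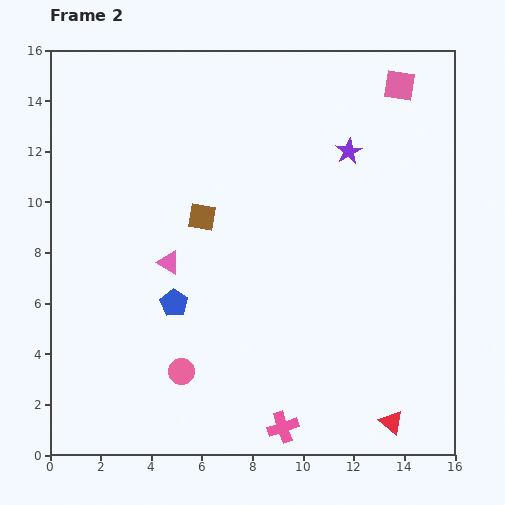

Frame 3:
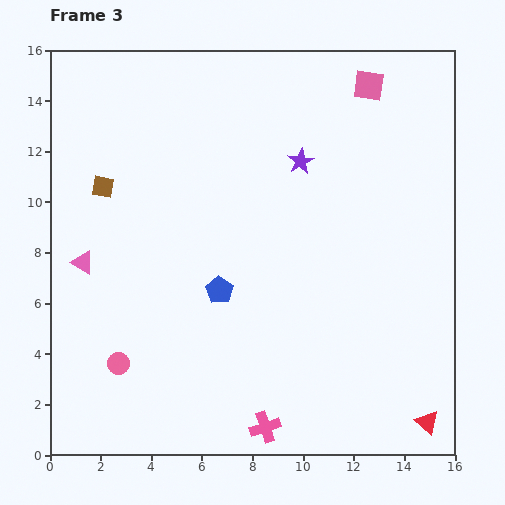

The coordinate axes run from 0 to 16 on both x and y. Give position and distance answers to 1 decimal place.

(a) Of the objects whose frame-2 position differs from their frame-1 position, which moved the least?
the pink cross

(moved 0.7)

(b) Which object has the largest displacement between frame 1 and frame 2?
the brown square

(moved 4.1; next 3.5)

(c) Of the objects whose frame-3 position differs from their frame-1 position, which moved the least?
the pink cross

(moved 1.4)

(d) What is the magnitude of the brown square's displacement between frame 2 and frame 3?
4.1

The brown square moved from (6.0, 9.4) to (2.1, 10.6), a distance of √(3.9² + 1.2²) ≈ 4.1.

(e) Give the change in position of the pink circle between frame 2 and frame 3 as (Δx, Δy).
(-2.5, 0.3)

The pink circle was at (5.2, 3.3) in frame 2 and (2.7, 3.6) in frame 3.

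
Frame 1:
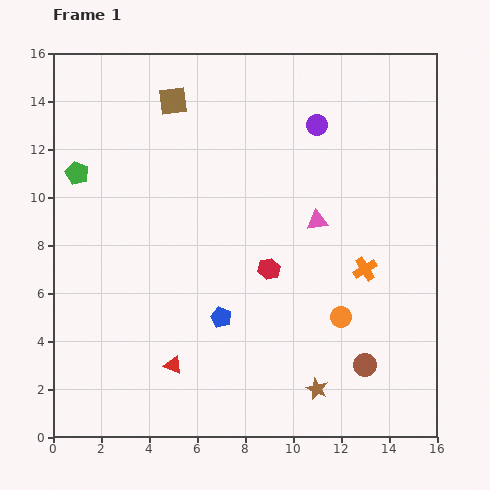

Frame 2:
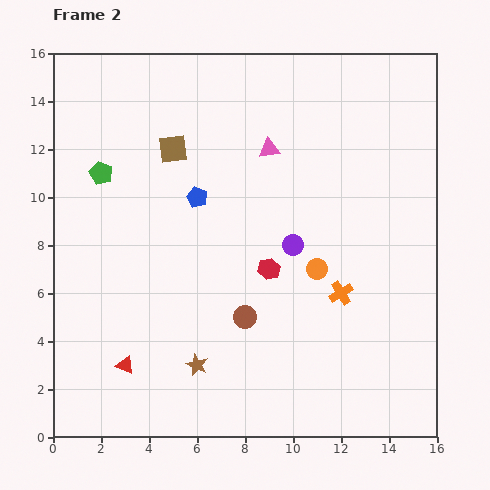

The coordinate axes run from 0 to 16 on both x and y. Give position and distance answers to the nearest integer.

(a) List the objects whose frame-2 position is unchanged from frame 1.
the red hexagon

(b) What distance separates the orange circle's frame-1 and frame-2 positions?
2

The orange circle moved from (12, 5) to (11, 7), a distance of √(1² + 2²) ≈ 2.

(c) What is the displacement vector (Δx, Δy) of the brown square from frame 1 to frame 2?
(0, -2)

The brown square was at (5, 14) in frame 1 and (5, 12) in frame 2.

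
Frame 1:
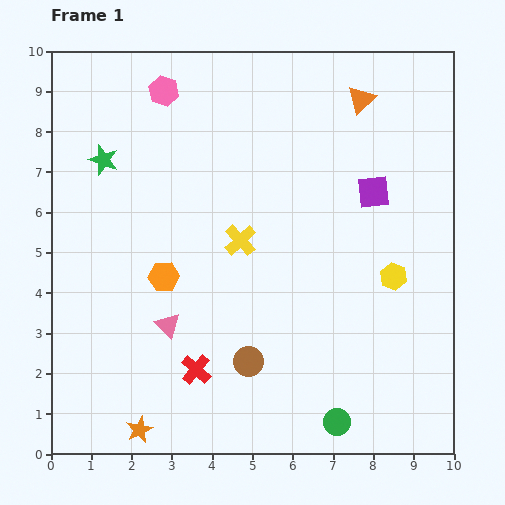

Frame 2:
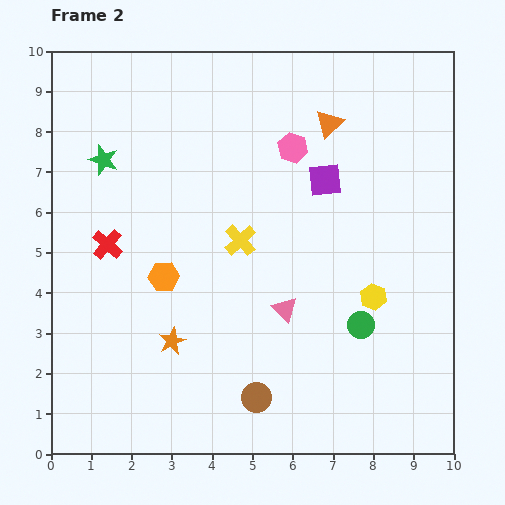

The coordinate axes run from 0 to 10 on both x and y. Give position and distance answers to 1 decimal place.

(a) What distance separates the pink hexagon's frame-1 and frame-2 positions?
3.5

The pink hexagon moved from (2.8, 9.0) to (6.0, 7.6), a distance of √(3.2² + 1.4²) ≈ 3.5.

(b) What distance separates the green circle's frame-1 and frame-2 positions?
2.5

The green circle moved from (7.1, 0.8) to (7.7, 3.2), a distance of √(0.6² + 2.4²) ≈ 2.5.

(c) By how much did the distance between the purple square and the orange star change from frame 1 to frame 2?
-2.8

Distance in frame 1: 8.3. Distance in frame 2: 5.5.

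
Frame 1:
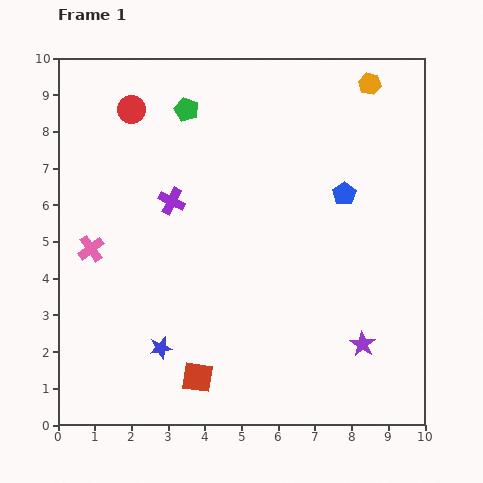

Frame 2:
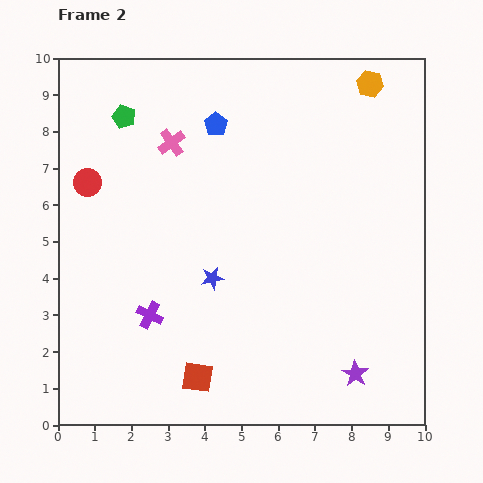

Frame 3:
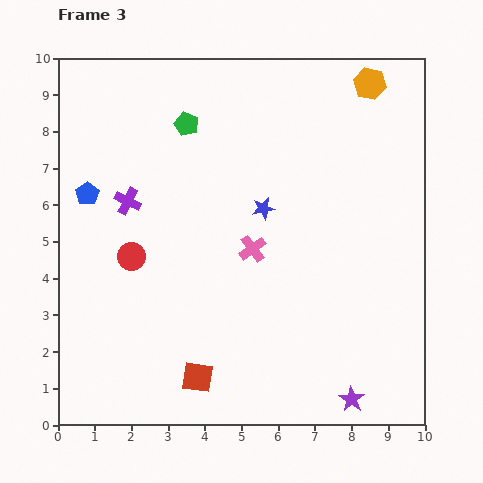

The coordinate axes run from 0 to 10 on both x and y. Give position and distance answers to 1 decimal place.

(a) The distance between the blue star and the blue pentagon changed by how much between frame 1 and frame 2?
-2.3

Distance in frame 1: 6.5. Distance in frame 2: 4.2.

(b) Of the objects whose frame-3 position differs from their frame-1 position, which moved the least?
the green pentagon

(moved 0.4)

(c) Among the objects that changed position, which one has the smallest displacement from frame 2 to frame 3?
the purple star

(moved 0.7)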